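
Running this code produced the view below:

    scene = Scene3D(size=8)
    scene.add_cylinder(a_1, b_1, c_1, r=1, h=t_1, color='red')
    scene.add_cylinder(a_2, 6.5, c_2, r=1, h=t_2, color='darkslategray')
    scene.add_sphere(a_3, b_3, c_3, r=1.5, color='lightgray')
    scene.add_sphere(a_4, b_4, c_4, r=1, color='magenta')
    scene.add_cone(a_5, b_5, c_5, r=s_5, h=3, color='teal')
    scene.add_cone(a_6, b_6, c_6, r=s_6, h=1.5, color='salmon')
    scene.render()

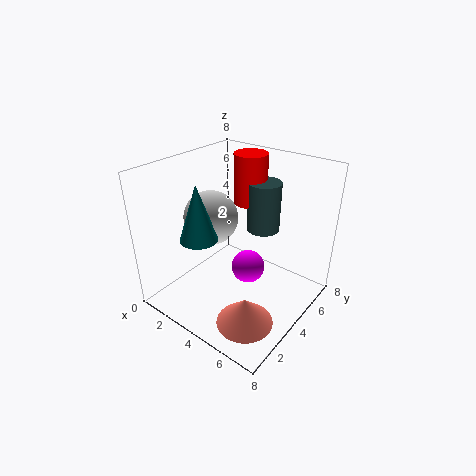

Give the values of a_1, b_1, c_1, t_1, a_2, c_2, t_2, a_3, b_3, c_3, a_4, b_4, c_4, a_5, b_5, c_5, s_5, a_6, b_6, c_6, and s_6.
a_1 = 3
b_1 = 6.5
c_1 = 5
t_1 = 3
a_2 = 4
c_2 = 3.5
t_2 = 3
a_3 = 2.5
b_3 = 3.5
c_3 = 5
a_4 = 4
b_4 = 5
c_4 = 1.5
a_5 = 3
b_5 = 2
c_5 = 4.5
s_5 = 1
a_6 = 6
b_6 = 2
c_6 = 0.5
s_6 = 1.5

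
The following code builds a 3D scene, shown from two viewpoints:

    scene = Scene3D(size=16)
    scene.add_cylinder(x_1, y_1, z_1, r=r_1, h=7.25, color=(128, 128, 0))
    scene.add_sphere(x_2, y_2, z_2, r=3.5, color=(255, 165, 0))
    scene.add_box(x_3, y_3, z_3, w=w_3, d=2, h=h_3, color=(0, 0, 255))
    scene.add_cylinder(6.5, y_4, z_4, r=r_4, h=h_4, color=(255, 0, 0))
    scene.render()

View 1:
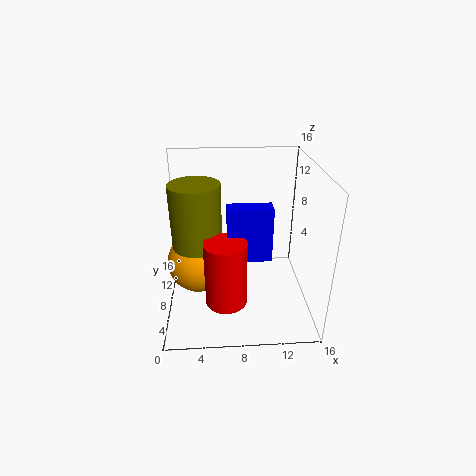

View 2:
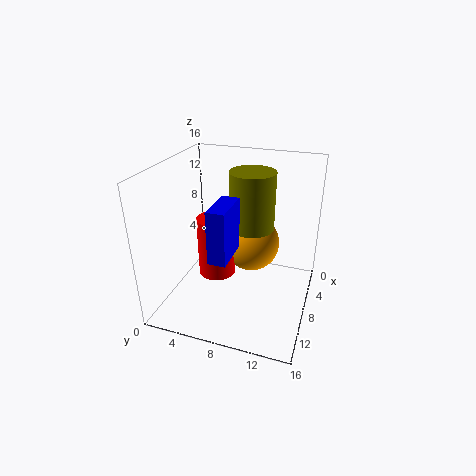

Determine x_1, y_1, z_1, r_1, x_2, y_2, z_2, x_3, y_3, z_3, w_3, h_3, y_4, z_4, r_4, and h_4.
x_1 = 3.5, y_1 = 8.25, z_1 = 7, r_1 = 2.75, x_2 = 3.5, y_2 = 8.25, z_2 = 5, x_3 = 6.75, y_3 = 5.75, z_3 = 6.25, w_3 = 4.75, h_3 = 6, y_4 = 4.75, z_4 = 2, r_4 = 2.25, h_4 = 7.25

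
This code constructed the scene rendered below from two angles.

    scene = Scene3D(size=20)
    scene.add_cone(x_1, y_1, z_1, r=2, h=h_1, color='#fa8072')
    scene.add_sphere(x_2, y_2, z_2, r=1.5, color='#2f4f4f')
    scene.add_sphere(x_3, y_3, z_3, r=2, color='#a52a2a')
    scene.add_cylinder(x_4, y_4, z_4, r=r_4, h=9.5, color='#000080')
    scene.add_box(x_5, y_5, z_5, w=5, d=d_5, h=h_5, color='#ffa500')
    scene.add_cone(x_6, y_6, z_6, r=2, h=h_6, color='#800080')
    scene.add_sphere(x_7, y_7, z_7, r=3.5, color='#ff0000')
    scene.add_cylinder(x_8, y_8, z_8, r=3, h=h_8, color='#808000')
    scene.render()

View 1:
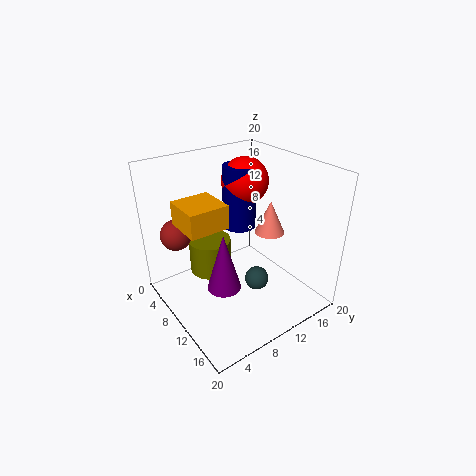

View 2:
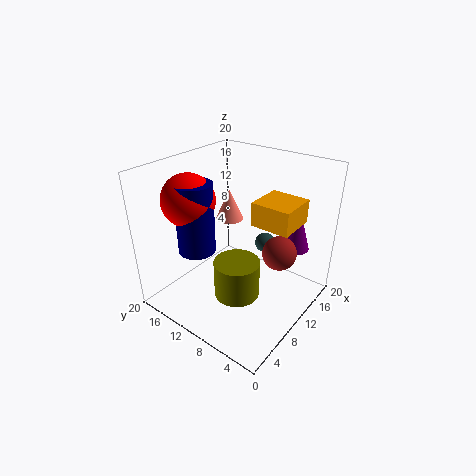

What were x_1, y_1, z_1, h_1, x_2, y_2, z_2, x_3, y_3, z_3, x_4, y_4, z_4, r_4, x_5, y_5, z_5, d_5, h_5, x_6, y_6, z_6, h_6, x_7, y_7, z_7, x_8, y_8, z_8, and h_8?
x_1 = 12.5
y_1 = 13.5
z_1 = 11
h_1 = 4.5
x_2 = 15.5
y_2 = 9
z_2 = 7
x_3 = 7.5
y_3 = 2
z_3 = 12
x_4 = 5.5
y_4 = 13.5
z_4 = 9
r_4 = 2.5
x_5 = 8
y_5 = 1.5
z_5 = 14
d_5 = 5
h_5 = 3
x_6 = 15.5
y_6 = 4
z_6 = 8
h_6 = 7
x_7 = 5.5
y_7 = 14.5
z_7 = 16
x_8 = 6.5
y_8 = 7.5
z_8 = 4
h_8 = 5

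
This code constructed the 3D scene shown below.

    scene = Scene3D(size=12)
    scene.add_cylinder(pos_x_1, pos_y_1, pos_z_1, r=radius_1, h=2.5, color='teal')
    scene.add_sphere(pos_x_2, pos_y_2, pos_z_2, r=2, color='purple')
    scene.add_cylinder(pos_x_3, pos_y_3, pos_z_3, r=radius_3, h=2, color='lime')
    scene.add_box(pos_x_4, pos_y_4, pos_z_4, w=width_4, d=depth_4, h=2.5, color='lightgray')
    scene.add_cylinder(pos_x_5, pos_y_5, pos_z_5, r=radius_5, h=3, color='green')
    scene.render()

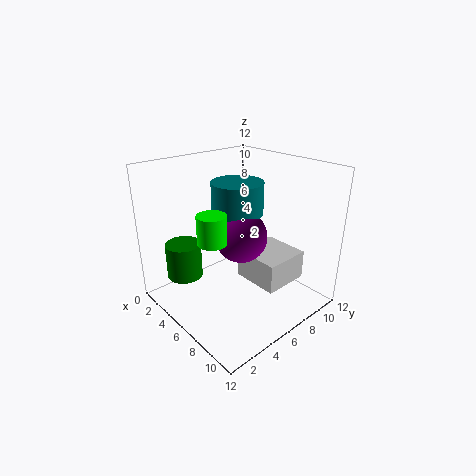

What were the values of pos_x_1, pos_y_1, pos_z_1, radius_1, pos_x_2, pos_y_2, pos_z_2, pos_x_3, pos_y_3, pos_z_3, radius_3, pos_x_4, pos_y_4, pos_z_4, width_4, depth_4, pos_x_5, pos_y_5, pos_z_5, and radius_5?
pos_x_1 = 6.5, pos_y_1 = 5.5, pos_z_1 = 8.5, radius_1 = 2, pos_x_2 = 7.5, pos_y_2 = 5, pos_z_2 = 7, pos_x_3 = 8.5, pos_y_3 = 1.5, pos_z_3 = 8, radius_3 = 1, pos_x_4 = 5.5, pos_y_4 = 6.5, pos_z_4 = 2, width_4 = 4, depth_4 = 4, pos_x_5 = 3, pos_y_5 = 2.5, pos_z_5 = 2.5, radius_5 = 1.5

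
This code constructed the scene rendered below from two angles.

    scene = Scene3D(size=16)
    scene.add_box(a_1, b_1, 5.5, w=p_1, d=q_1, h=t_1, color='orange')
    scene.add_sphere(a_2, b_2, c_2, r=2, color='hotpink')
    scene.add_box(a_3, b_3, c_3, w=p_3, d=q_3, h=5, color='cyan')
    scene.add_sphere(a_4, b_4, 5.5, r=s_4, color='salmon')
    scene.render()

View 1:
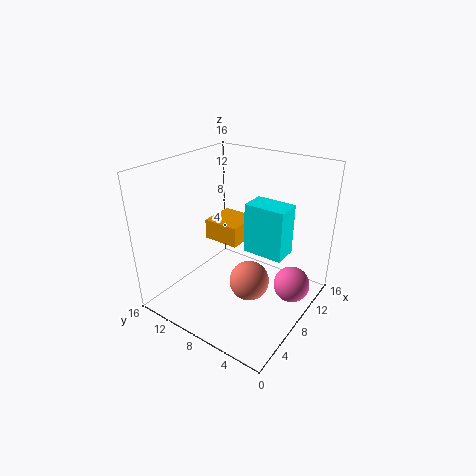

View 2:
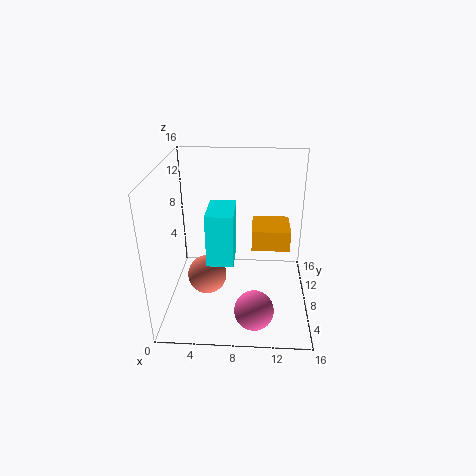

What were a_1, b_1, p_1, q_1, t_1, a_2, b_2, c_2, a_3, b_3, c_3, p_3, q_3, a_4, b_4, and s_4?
a_1 = 9.5, b_1 = 9.5, p_1 = 4.5, q_1 = 4.5, t_1 = 2.5, a_2 = 10, b_2 = 2, c_2 = 3, a_3 = 5.5, b_3 = 1.5, c_3 = 8.5, p_3 = 2.5, q_3 = 4, a_4 = 5, b_4 = 4.5, s_4 = 2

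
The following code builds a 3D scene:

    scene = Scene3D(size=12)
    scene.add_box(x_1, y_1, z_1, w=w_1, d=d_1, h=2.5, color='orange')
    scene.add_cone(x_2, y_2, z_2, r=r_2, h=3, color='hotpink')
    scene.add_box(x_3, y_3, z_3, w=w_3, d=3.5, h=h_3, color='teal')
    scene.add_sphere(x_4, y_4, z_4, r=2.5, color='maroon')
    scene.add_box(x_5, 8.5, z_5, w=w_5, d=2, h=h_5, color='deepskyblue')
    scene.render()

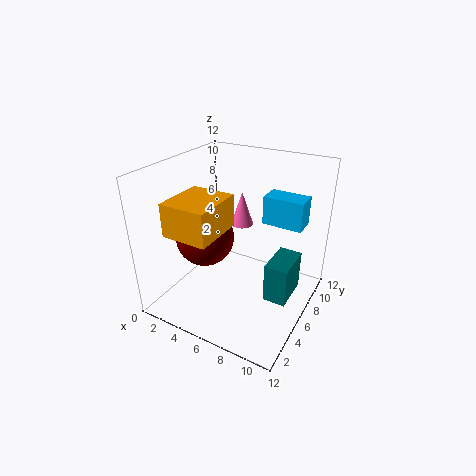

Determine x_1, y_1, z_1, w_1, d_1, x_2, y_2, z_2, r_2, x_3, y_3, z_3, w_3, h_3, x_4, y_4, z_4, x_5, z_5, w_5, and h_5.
x_1 = 3; y_1 = 0.5; z_1 = 8; w_1 = 3.5; d_1 = 4; x_2 = 5; y_2 = 8.5; z_2 = 6; r_2 = 1; x_3 = 8.5; y_3 = 6; z_3 = 0.5; w_3 = 2; h_3 = 3.5; x_4 = 3; y_4 = 5.5; z_4 = 5.5; x_5 = 7; z_5 = 6.5; w_5 = 3.5; h_5 = 2.5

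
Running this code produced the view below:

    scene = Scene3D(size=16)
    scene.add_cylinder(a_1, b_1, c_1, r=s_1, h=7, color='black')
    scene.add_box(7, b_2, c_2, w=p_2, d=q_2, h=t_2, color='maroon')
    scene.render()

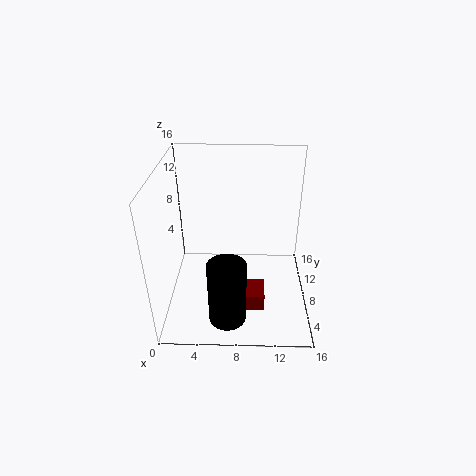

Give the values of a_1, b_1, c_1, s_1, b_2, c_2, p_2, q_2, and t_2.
a_1 = 7, b_1 = 3, c_1 = 1, s_1 = 2, b_2 = 4, c_2 = 1, p_2 = 4, q_2 = 3, t_2 = 2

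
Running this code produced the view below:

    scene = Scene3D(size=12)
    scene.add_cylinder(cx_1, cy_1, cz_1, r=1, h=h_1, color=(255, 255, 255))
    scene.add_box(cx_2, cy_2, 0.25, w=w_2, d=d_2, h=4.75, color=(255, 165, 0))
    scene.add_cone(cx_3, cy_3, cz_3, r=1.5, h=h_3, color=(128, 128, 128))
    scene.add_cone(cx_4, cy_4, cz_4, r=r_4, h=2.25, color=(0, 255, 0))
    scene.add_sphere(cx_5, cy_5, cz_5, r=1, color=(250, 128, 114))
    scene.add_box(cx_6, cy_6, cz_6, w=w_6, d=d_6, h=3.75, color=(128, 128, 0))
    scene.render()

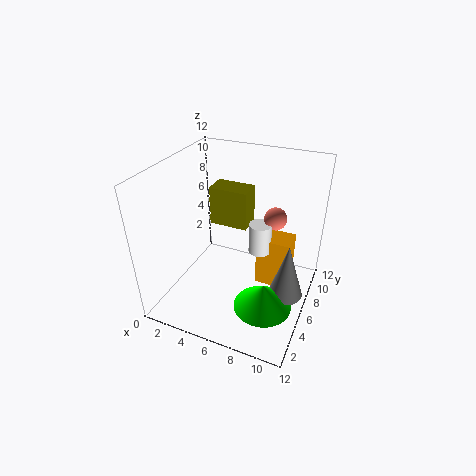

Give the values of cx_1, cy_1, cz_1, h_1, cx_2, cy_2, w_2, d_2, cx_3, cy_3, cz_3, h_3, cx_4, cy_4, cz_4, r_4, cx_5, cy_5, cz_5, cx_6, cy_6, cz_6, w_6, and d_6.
cx_1 = 7.25; cy_1 = 8; cz_1 = 3.75; h_1 = 2.75; cx_2 = 7; cy_2 = 7.75; w_2 = 3; d_2 = 2.25; cx_3 = 10.25; cy_3 = 6.75; cz_3 = 0.75; h_3 = 5; cx_4 = 8.75; cy_4 = 5; cz_4 = 0.25; r_4 = 2.5; cx_5 = 8.25; cy_5 = 9; cz_5 = 6.75; cx_6 = 1.5; cy_6 = 9.5; cz_6 = 4.5; w_6 = 3.75; d_6 = 2.25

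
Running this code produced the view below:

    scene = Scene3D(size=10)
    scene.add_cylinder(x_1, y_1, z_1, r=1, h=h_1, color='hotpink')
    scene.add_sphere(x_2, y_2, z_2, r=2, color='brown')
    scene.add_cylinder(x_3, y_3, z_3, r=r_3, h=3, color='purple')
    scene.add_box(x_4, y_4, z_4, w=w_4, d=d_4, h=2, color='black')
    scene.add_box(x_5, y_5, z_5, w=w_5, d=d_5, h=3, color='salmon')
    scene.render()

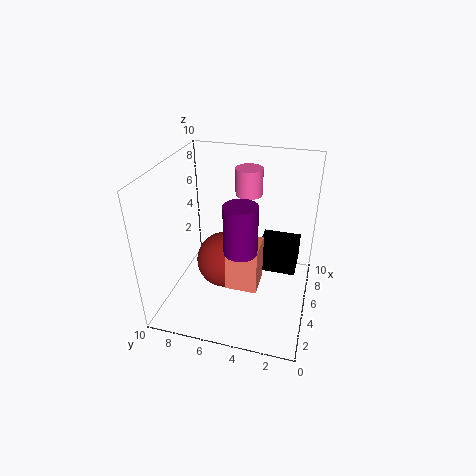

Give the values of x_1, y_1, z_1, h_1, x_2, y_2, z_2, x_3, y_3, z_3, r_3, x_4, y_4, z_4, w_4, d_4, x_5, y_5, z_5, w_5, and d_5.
x_1 = 8
y_1 = 5
z_1 = 7
h_1 = 2
x_2 = 5
y_2 = 6
z_2 = 3
x_3 = 2
y_3 = 4
z_3 = 6
r_3 = 1
x_4 = 7
y_4 = 1
z_4 = 1
w_4 = 3
d_4 = 3
x_5 = 2
y_5 = 3
z_5 = 3
w_5 = 2
d_5 = 2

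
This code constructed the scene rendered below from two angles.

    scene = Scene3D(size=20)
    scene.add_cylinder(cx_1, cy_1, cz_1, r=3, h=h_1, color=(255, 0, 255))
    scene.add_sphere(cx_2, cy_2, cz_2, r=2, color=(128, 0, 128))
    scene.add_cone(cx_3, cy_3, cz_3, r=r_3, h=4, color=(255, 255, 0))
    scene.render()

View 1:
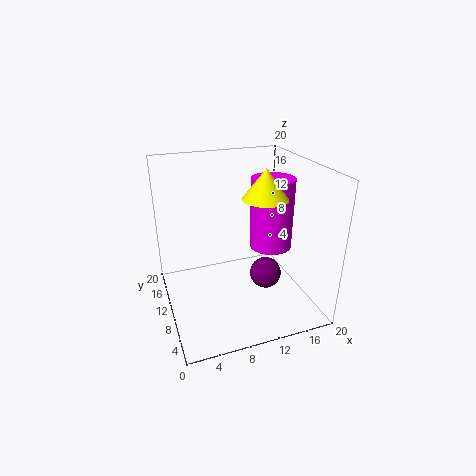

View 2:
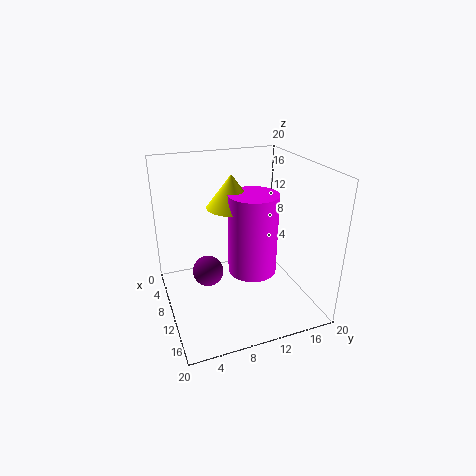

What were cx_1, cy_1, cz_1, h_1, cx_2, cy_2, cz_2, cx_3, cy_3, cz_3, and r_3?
cx_1 = 15, cy_1 = 10, cz_1 = 8, h_1 = 10, cx_2 = 12, cy_2 = 5, cz_2 = 7, cx_3 = 13, cy_3 = 8, cz_3 = 16, r_3 = 3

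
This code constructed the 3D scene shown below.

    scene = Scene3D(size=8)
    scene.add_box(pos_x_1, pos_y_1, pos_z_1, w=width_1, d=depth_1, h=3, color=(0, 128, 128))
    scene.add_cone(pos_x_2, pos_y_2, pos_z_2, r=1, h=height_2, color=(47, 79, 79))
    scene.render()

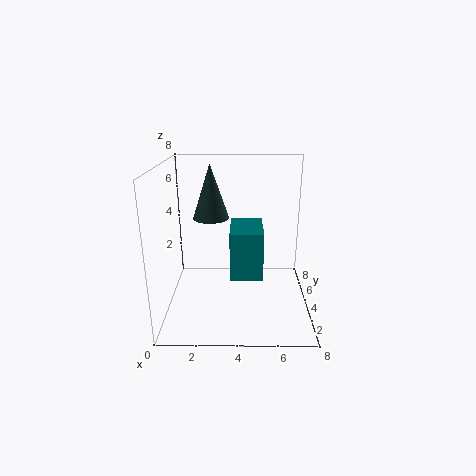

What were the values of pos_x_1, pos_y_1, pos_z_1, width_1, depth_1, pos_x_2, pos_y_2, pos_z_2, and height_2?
pos_x_1 = 3.5, pos_y_1 = 4.5, pos_z_1 = 1, width_1 = 2, depth_1 = 3, pos_x_2 = 2.5, pos_y_2 = 4.5, pos_z_2 = 5, height_2 = 3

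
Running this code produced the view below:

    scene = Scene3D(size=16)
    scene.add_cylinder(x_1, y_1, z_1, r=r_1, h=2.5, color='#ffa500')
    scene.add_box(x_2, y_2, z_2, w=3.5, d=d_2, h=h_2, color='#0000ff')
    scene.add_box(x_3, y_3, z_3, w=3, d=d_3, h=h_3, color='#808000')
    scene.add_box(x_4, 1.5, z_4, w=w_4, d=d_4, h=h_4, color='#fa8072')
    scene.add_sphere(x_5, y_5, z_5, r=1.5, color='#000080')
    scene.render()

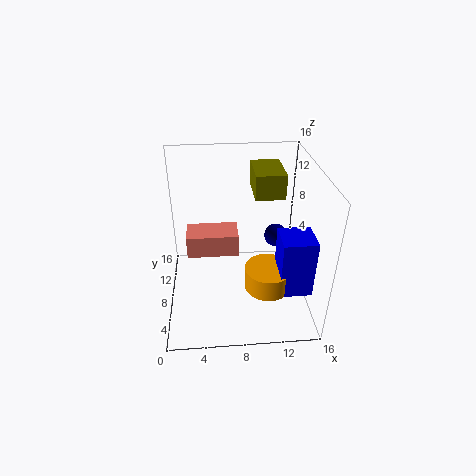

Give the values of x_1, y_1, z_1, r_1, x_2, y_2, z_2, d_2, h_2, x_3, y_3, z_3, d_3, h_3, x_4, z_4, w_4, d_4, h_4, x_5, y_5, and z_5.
x_1 = 11, y_1 = 5, z_1 = 3.5, r_1 = 2.5, x_2 = 12, y_2 = 3, z_2 = 3.5, d_2 = 3.5, h_2 = 6.5, x_3 = 9.5, y_3 = 6, z_3 = 13.5, d_3 = 4.5, h_3 = 2.5, x_4 = 3, z_4 = 10.5, w_4 = 4.5, d_4 = 2.5, h_4 = 2, x_5 = 13.5, y_5 = 13.5, z_5 = 4.5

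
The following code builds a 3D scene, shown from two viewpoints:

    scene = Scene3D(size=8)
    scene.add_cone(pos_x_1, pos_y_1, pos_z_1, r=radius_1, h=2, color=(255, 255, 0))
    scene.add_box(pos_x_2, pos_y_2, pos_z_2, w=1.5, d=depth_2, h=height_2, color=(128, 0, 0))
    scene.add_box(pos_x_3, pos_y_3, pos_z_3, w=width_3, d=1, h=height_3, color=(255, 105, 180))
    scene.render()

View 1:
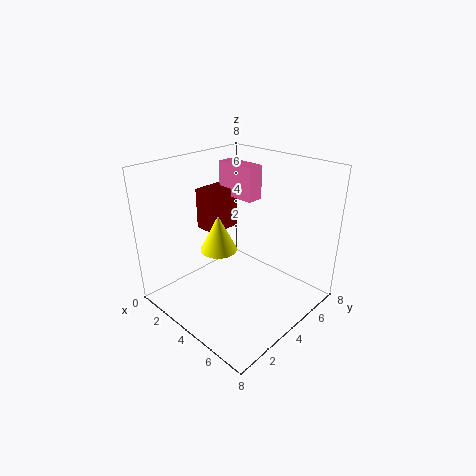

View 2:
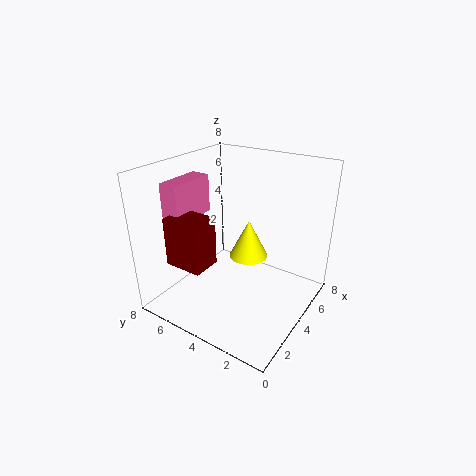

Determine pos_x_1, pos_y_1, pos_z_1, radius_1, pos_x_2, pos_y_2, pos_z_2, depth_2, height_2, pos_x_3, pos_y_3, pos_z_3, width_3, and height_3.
pos_x_1 = 3.5, pos_y_1 = 3, pos_z_1 = 3.5, radius_1 = 1, pos_x_2 = 0.5, pos_y_2 = 4, pos_z_2 = 3.5, depth_2 = 2, height_2 = 2.5, pos_x_3 = 1, pos_y_3 = 5.5, pos_z_3 = 5.5, width_3 = 2.5, height_3 = 2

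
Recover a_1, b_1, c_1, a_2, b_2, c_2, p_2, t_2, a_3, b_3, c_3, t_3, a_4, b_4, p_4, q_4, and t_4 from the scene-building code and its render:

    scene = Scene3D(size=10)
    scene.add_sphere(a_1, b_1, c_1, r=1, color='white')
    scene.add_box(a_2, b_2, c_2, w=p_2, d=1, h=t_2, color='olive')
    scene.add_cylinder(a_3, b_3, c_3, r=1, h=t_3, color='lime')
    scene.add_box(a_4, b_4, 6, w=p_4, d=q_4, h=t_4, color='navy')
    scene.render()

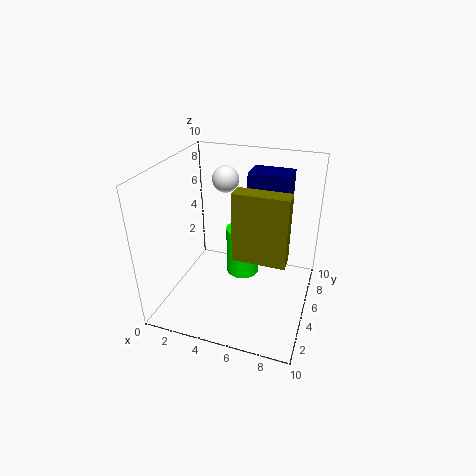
a_1 = 3, b_1 = 8, c_1 = 8, a_2 = 6, b_2 = 1, c_2 = 6, p_2 = 3, t_2 = 4, a_3 = 6, b_3 = 3, c_3 = 4, t_3 = 3, a_4 = 5, b_4 = 7, p_4 = 3, q_4 = 2, t_4 = 3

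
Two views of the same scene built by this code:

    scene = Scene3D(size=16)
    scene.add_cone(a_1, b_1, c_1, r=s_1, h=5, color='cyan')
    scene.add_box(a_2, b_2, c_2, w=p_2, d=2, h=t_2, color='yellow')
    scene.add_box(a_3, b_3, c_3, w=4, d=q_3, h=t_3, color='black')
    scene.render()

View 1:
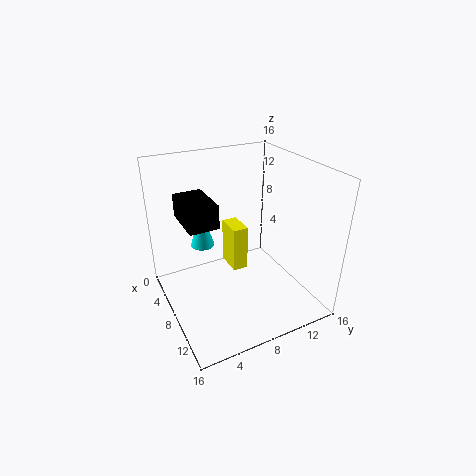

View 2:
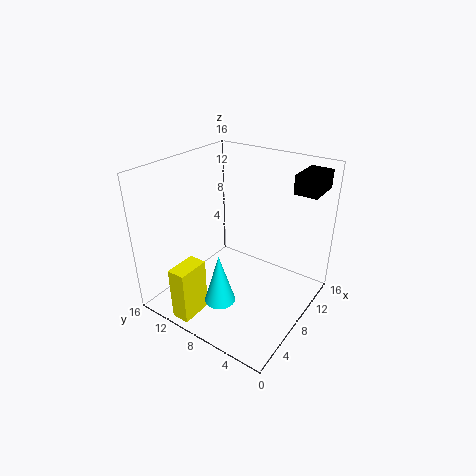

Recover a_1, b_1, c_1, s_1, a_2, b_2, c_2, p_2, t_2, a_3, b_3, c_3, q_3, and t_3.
a_1 = 2
b_1 = 6
c_1 = 4.5
s_1 = 1.5
a_2 = 0.5
b_2 = 9.5
c_2 = 0.5
p_2 = 3.5
t_2 = 6
a_3 = 10.5
b_3 = 0.5
c_3 = 13.5
q_3 = 2.5
t_3 = 2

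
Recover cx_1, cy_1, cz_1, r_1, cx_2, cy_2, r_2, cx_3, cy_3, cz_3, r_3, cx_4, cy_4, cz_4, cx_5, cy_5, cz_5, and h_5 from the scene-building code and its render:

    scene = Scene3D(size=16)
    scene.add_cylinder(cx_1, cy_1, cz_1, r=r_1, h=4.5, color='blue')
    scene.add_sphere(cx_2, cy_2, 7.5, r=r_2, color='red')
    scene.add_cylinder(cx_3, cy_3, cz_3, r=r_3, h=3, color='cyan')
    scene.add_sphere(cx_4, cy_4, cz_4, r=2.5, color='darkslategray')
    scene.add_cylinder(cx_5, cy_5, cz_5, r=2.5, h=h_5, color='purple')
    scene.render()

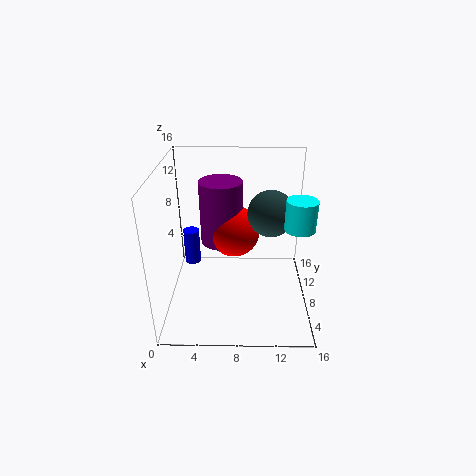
cx_1 = 2; cy_1 = 12.5; cz_1 = 2; r_1 = 1; cx_2 = 7.5; cy_2 = 10.5; r_2 = 3; cx_3 = 14; cy_3 = 4.5; cz_3 = 11; r_3 = 1.5; cx_4 = 11.5; cy_4 = 8; cz_4 = 11; cx_5 = 6; cy_5 = 11; cz_5 = 6; h_5 = 7.5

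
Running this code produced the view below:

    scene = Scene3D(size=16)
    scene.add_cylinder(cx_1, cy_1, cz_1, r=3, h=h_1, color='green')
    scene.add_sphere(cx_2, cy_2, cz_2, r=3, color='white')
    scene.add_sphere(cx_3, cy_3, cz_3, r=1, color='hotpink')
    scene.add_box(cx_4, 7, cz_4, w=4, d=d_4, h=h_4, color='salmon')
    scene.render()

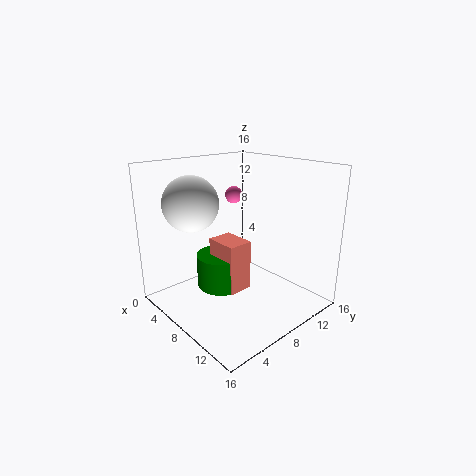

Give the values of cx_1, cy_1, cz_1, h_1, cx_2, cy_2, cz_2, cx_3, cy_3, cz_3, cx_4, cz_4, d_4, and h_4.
cx_1 = 5, cy_1 = 8, cz_1 = 1, h_1 = 4, cx_2 = 5, cy_2 = 4, cz_2 = 12, cx_3 = 5, cy_3 = 10, cz_3 = 12, cx_4 = 4, cz_4 = 1, d_4 = 3, h_4 = 6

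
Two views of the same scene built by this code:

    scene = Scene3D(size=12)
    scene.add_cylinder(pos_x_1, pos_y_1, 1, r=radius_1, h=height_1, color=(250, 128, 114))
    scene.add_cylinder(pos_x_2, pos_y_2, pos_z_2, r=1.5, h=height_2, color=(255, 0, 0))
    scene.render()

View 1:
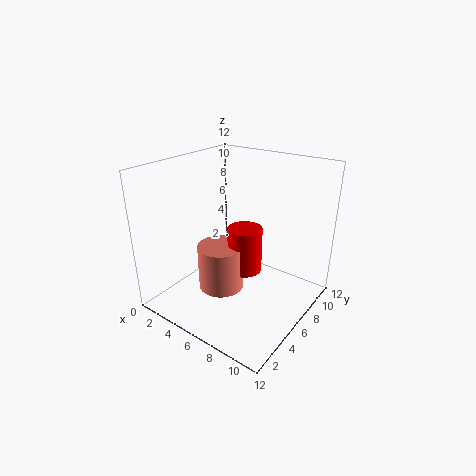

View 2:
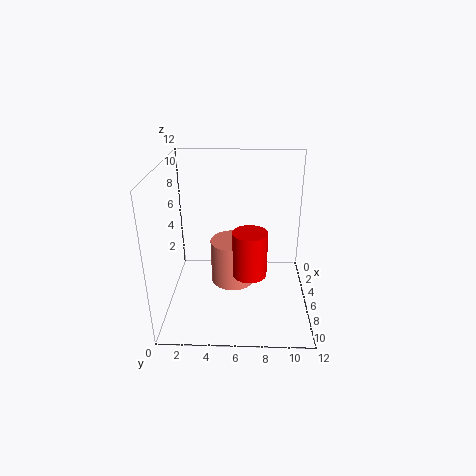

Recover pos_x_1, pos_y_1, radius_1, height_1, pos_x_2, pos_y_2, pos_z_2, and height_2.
pos_x_1 = 4.5, pos_y_1 = 5.5, radius_1 = 2, height_1 = 4, pos_x_2 = 6, pos_y_2 = 7, pos_z_2 = 2.5, height_2 = 4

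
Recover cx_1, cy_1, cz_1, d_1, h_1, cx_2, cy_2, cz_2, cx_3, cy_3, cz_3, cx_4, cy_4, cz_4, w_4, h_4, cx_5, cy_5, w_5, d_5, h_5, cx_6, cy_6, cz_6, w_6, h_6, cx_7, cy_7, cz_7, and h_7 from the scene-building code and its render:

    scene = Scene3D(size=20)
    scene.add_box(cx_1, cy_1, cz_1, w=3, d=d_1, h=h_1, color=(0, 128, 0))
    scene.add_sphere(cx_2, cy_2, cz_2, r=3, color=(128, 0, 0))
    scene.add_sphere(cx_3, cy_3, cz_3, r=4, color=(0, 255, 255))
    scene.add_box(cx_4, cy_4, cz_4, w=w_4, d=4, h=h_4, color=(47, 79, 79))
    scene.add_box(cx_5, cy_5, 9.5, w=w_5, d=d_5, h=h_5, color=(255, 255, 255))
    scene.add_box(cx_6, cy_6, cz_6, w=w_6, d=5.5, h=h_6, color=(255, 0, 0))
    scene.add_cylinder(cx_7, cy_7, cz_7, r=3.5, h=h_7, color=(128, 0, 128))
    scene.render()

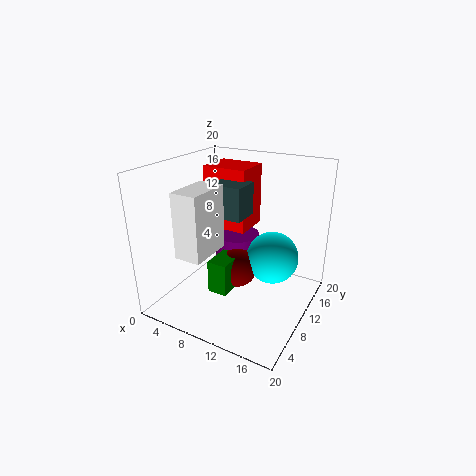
cx_1 = 6, cy_1 = 8, cz_1 = 1, d_1 = 6.5, h_1 = 5, cx_2 = 8.5, cy_2 = 12.5, cz_2 = 3.5, cx_3 = 13, cy_3 = 15.5, cz_3 = 5, cx_4 = 6.5, cy_4 = 8.5, cz_4 = 13, w_4 = 4.5, h_4 = 4.5, cx_5 = 5.5, cy_5 = 2, w_5 = 3.5, d_5 = 6, h_5 = 8.5, cx_6 = 3.5, cy_6 = 11.5, cz_6 = 10, w_6 = 6.5, h_6 = 9, cx_7 = 6.5, cy_7 = 16, cz_7 = 3.5, h_7 = 4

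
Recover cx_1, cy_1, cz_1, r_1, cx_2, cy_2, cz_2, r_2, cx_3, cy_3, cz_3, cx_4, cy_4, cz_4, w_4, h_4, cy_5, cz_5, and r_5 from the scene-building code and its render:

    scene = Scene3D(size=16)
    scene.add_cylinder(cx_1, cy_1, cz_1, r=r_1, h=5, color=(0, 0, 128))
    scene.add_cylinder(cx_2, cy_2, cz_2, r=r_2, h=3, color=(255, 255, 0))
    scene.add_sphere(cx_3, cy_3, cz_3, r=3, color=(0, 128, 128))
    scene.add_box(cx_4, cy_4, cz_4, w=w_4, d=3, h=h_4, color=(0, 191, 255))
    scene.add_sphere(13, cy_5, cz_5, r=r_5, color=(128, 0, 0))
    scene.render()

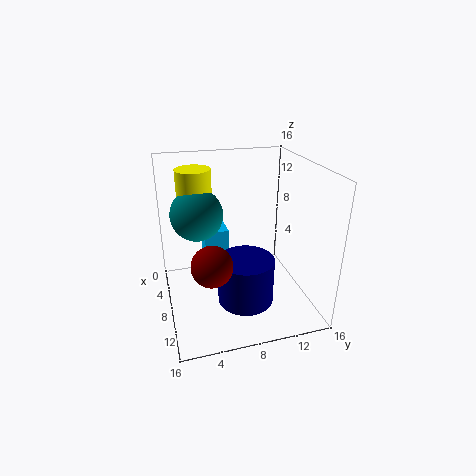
cx_1 = 11, cy_1 = 8, cz_1 = 2, r_1 = 3, cx_2 = 4, cy_2 = 4, cz_2 = 12, r_2 = 2, cx_3 = 5, cy_3 = 4, cz_3 = 10, cx_4 = 1, cy_4 = 5, cz_4 = 3, w_4 = 3, h_4 = 4, cy_5 = 4, cz_5 = 8, r_5 = 2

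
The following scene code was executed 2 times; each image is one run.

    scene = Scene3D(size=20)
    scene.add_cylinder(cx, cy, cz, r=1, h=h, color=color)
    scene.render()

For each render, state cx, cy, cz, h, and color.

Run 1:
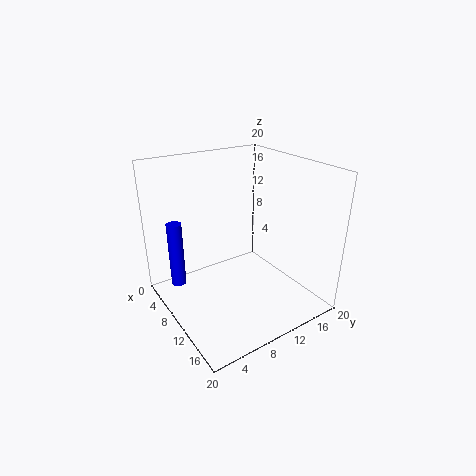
cx = 7, cy = 2, cz = 4, h = 9, color = 'blue'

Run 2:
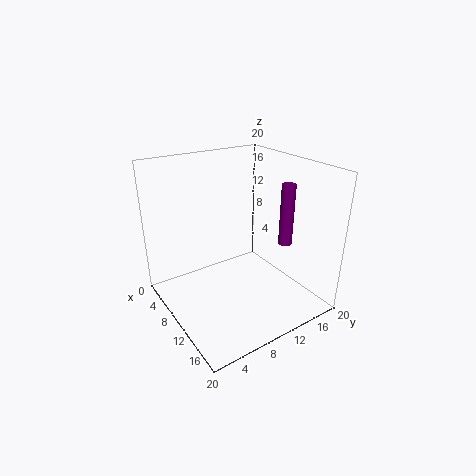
cx = 12, cy = 17, cz = 8, h = 9, color = 'purple'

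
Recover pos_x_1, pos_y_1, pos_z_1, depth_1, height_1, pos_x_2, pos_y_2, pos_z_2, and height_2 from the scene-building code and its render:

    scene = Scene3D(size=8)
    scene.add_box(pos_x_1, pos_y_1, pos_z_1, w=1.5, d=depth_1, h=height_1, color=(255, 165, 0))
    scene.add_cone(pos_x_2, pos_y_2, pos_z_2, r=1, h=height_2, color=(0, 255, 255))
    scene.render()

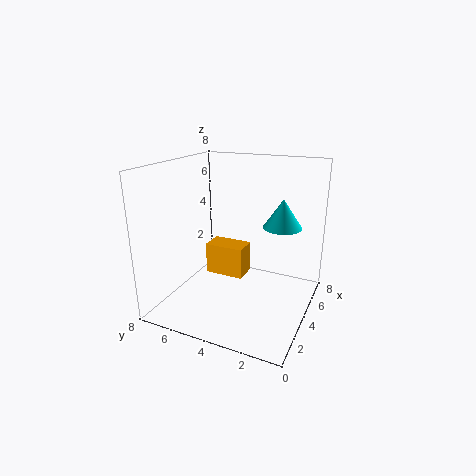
pos_x_1 = 5.5, pos_y_1 = 4.5, pos_z_1 = 0.5, depth_1 = 2.5, height_1 = 2, pos_x_2 = 4, pos_y_2 = 1.5, pos_z_2 = 5, height_2 = 1.5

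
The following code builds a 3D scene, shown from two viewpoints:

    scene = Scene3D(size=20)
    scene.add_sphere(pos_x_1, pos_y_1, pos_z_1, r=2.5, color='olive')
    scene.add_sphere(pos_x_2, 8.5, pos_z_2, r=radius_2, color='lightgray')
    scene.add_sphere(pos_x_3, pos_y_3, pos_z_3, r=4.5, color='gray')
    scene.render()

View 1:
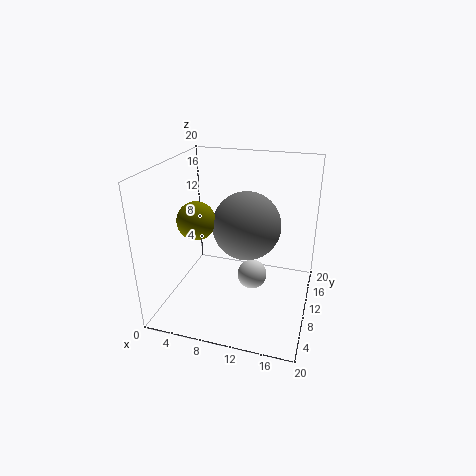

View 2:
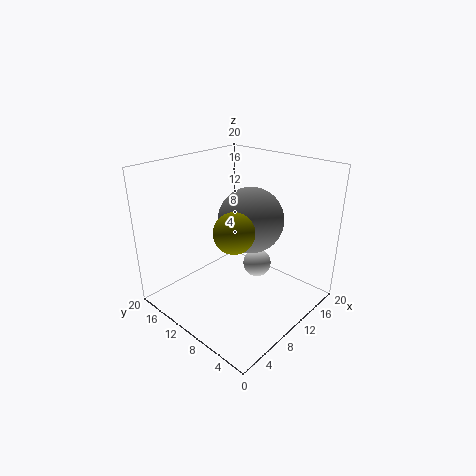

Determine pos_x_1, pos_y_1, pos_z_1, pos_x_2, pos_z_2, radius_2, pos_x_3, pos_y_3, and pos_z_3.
pos_x_1 = 5.5
pos_y_1 = 6.5
pos_z_1 = 13.5
pos_x_2 = 12.5
pos_z_2 = 5.5
radius_2 = 2
pos_x_3 = 11.5
pos_y_3 = 9
pos_z_3 = 12.5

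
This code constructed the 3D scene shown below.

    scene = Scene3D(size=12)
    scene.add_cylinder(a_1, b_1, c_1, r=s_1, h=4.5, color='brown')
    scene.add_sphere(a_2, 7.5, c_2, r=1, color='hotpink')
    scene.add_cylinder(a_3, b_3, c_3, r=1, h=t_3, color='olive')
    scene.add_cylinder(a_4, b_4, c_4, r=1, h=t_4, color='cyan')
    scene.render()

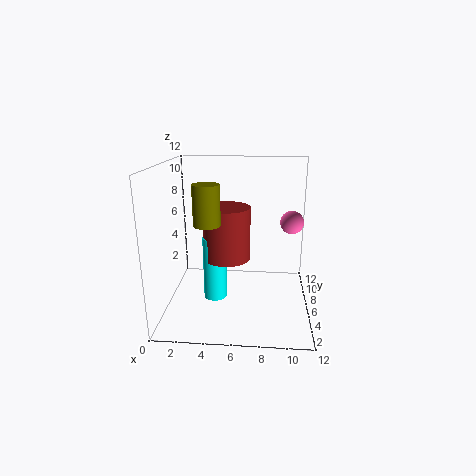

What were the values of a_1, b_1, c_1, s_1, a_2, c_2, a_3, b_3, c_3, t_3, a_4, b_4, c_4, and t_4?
a_1 = 5; b_1 = 6.5; c_1 = 4; s_1 = 2; a_2 = 10.5; c_2 = 7; a_3 = 4; b_3 = 3; c_3 = 8; t_3 = 3; a_4 = 4; b_4 = 6; c_4 = 0.5; t_4 = 5.5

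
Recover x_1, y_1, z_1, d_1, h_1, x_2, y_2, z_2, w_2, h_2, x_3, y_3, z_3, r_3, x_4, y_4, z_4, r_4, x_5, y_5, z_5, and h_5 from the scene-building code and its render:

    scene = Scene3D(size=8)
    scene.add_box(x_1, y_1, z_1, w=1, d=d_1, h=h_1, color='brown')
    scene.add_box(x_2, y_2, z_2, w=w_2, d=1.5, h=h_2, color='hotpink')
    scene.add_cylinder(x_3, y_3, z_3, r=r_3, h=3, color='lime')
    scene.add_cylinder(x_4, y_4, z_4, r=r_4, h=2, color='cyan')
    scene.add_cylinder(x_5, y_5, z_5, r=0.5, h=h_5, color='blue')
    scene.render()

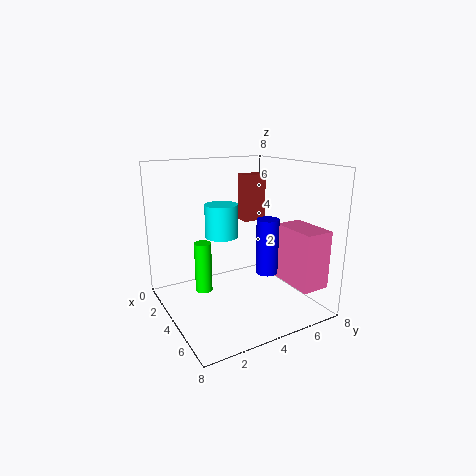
x_1 = 0.5, y_1 = 6, z_1 = 4, d_1 = 1.5, h_1 = 3, x_2 = 5.5, y_2 = 5.5, z_2 = 2, w_2 = 2.5, h_2 = 3, x_3 = 2.5, y_3 = 2.5, z_3 = 0.5, r_3 = 0.5, x_4 = 2, y_4 = 4, z_4 = 3.5, r_4 = 1, x_5 = 7.5, y_5 = 3.5, z_5 = 3.5, h_5 = 2.5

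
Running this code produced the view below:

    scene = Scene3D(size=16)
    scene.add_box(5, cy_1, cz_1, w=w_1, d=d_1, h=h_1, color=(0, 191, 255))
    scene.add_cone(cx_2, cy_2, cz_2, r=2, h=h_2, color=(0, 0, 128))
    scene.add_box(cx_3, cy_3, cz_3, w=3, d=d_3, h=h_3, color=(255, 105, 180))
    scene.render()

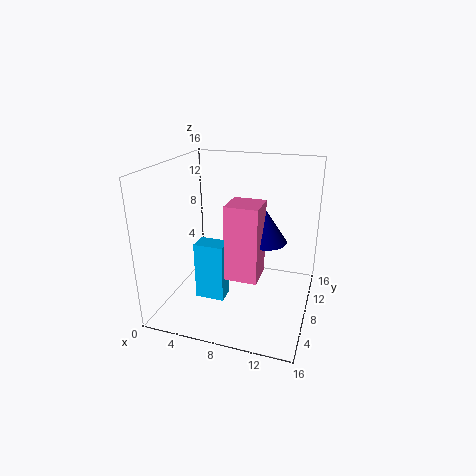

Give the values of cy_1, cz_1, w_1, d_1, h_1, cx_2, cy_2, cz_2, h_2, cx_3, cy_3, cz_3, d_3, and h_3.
cy_1 = 3
cz_1 = 3
w_1 = 3
d_1 = 2
h_1 = 6
cx_2 = 12
cy_2 = 4
cz_2 = 10
h_2 = 3
cx_3 = 9
cy_3 = 1
cz_3 = 7
d_3 = 3
h_3 = 7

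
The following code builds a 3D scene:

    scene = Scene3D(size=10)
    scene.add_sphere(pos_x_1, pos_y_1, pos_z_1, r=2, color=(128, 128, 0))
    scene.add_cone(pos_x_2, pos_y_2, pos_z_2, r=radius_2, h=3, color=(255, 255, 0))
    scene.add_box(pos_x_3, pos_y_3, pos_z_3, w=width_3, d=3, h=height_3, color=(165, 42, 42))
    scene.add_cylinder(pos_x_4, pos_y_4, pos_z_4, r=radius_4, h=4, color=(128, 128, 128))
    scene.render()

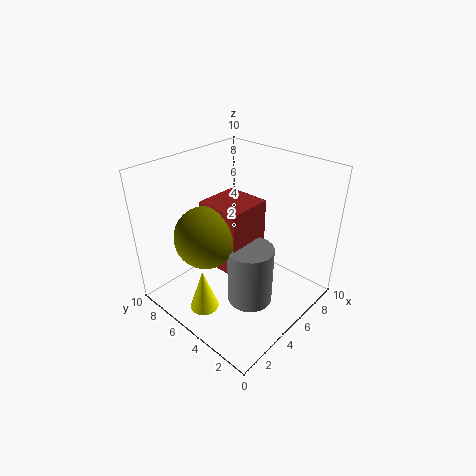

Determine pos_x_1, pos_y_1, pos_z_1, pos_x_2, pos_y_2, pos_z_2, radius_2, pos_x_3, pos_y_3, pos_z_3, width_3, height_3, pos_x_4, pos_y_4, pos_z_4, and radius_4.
pos_x_1 = 2.5; pos_y_1 = 5.5; pos_z_1 = 6; pos_x_2 = 2; pos_y_2 = 5.5; pos_z_2 = 0.5; radius_2 = 1; pos_x_3 = 3; pos_y_3 = 3.5; pos_z_3 = 3.5; width_3 = 3; height_3 = 4.5; pos_x_4 = 4; pos_y_4 = 3; pos_z_4 = 1.5; radius_4 = 1.5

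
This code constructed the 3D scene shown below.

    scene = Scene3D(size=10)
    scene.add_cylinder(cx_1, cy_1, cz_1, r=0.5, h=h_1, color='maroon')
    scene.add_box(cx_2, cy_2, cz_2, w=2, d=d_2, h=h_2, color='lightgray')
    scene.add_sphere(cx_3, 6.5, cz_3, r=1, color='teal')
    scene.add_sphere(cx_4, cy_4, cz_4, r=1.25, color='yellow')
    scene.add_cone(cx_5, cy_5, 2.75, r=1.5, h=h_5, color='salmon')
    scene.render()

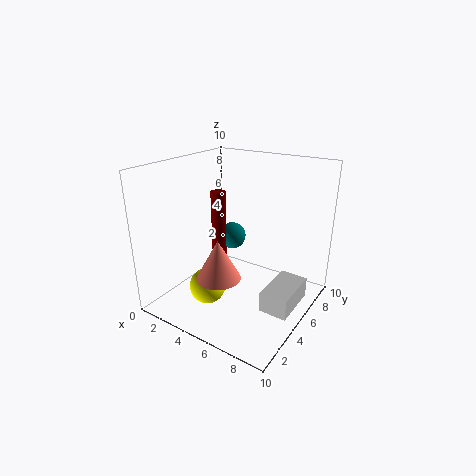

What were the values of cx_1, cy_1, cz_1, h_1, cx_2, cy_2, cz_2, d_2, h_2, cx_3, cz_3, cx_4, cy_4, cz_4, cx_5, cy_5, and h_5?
cx_1 = 3.75; cy_1 = 4.5; cz_1 = 3.5; h_1 = 4.75; cx_2 = 7.25; cy_2 = 4.25; cz_2 = 0.25; d_2 = 3.5; h_2 = 1.5; cx_3 = 3.5; cz_3 = 4.25; cx_4 = 3.75; cy_4 = 3; cz_4 = 1.75; cx_5 = 4.75; cy_5 = 3; h_5 = 2.75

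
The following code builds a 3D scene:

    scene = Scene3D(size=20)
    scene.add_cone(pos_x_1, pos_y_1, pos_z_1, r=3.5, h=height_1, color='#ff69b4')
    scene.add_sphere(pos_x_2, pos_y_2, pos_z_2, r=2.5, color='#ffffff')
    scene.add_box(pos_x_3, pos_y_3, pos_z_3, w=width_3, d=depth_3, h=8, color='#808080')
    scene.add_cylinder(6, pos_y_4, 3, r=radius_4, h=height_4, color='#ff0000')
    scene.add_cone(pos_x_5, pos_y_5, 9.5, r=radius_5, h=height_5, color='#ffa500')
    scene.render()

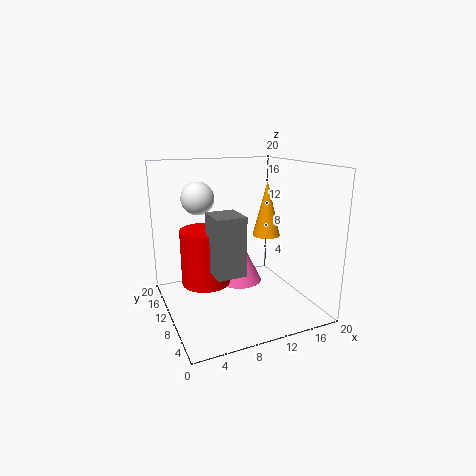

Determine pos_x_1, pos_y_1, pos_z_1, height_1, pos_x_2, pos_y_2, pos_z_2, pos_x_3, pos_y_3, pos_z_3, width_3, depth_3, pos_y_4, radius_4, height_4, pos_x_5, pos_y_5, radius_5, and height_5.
pos_x_1 = 12.5, pos_y_1 = 15, pos_z_1 = 1, height_1 = 7, pos_x_2 = 6.5, pos_y_2 = 17, pos_z_2 = 14.5, pos_x_3 = 5.5, pos_y_3 = 6, pos_z_3 = 6, width_3 = 4, depth_3 = 4.5, pos_y_4 = 12.5, radius_4 = 3.5, height_4 = 8, pos_x_5 = 15, pos_y_5 = 11, radius_5 = 2, height_5 = 8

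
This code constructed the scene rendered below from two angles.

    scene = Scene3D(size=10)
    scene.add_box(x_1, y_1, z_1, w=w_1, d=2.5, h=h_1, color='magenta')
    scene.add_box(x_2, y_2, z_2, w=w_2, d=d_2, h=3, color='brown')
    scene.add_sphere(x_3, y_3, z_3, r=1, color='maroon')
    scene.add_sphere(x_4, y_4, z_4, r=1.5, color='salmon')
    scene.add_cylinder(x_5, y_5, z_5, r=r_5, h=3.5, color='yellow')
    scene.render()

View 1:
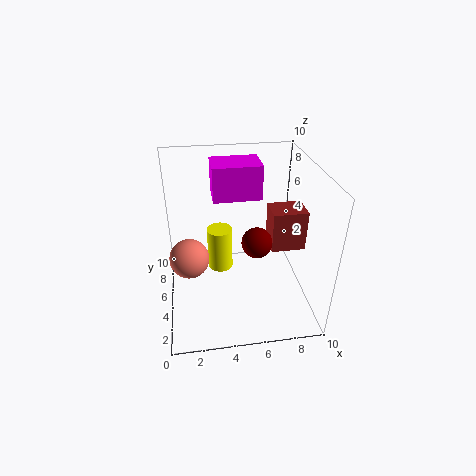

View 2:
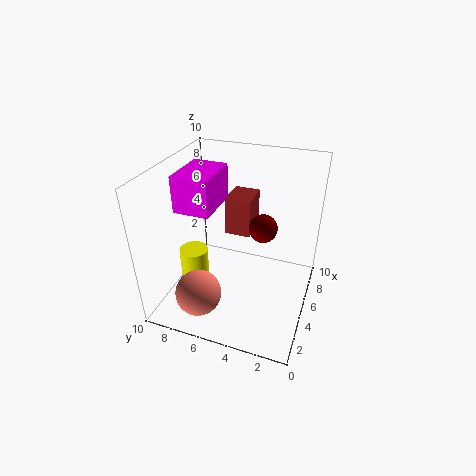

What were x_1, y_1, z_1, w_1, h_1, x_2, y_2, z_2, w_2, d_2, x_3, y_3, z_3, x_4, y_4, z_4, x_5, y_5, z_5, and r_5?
x_1 = 3.5, y_1 = 6.5, z_1 = 7, w_1 = 3.5, h_1 = 2.5, x_2 = 7.5, y_2 = 5, z_2 = 3.5, w_2 = 2.5, d_2 = 2, x_3 = 6, y_3 = 3.5, z_3 = 5.5, x_4 = 1.5, y_4 = 6.5, z_4 = 2.5, x_5 = 4, y_5 = 8, z_5 = 0.5, r_5 = 1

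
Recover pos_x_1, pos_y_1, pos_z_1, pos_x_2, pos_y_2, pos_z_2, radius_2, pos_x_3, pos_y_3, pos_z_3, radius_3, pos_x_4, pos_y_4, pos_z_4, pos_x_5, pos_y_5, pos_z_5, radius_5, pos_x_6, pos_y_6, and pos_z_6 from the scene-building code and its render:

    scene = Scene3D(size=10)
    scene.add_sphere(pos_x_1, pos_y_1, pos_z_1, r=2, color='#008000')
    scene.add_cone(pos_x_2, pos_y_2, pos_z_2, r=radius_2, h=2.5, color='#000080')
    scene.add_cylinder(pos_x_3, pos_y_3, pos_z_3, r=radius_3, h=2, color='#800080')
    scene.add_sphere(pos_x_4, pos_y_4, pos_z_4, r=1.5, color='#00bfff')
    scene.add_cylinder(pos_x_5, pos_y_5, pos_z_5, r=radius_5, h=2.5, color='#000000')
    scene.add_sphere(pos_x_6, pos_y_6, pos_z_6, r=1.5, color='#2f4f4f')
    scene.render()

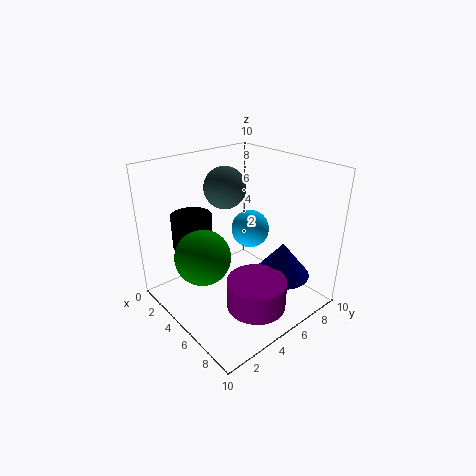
pos_x_1 = 3.5
pos_y_1 = 3
pos_z_1 = 3.5
pos_x_2 = 7
pos_y_2 = 7.5
pos_z_2 = 2
radius_2 = 2
pos_x_3 = 7.5
pos_y_3 = 4.5
pos_z_3 = 1
radius_3 = 2
pos_x_4 = 3
pos_y_4 = 8
pos_z_4 = 4
pos_x_5 = 1.5
pos_y_5 = 3.5
pos_z_5 = 3.5
radius_5 = 1.5
pos_x_6 = 3
pos_y_6 = 5.5
pos_z_6 = 8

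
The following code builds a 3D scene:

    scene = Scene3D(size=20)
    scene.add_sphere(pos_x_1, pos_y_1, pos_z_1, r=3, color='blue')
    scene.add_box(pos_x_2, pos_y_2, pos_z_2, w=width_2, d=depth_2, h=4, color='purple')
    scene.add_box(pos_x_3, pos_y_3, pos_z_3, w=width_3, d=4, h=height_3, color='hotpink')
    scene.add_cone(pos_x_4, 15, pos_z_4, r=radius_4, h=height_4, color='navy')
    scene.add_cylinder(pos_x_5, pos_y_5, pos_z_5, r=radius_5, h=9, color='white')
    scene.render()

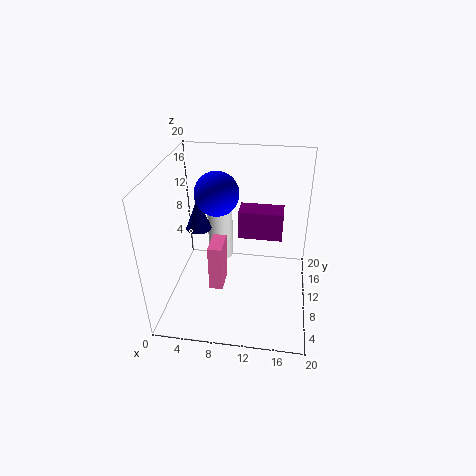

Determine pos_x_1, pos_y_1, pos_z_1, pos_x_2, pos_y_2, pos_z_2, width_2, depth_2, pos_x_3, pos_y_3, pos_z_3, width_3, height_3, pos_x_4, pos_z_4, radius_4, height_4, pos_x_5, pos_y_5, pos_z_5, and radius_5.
pos_x_1 = 7
pos_y_1 = 11
pos_z_1 = 16
pos_x_2 = 10
pos_y_2 = 10
pos_z_2 = 10
width_2 = 6
depth_2 = 3
pos_x_3 = 6
pos_y_3 = 8
pos_z_3 = 2
width_3 = 2
height_3 = 7
pos_x_4 = 3
pos_z_4 = 8
radius_4 = 2
height_4 = 5
pos_x_5 = 6
pos_y_5 = 17
pos_z_5 = 2
radius_5 = 2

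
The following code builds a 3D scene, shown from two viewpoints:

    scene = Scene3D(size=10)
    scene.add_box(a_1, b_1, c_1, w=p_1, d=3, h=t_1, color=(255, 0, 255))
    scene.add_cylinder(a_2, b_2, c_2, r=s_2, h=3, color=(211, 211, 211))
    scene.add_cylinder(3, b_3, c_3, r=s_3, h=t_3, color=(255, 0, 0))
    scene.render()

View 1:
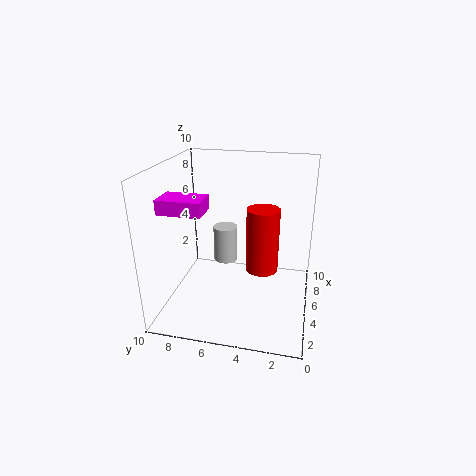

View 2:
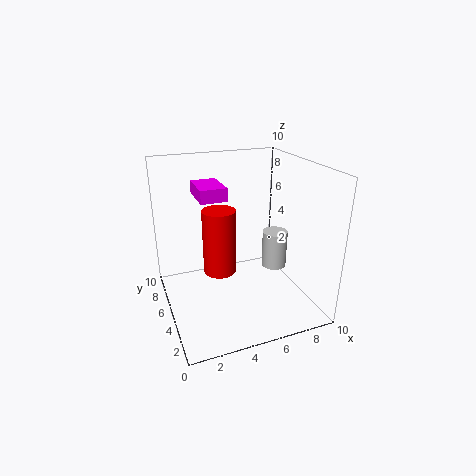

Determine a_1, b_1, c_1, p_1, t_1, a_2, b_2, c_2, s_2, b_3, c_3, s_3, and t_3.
a_1 = 3; b_1 = 7; c_1 = 7; p_1 = 2; t_1 = 1; a_2 = 9; b_2 = 7; c_2 = 1; s_2 = 1; b_3 = 3; c_3 = 4; s_3 = 1; t_3 = 4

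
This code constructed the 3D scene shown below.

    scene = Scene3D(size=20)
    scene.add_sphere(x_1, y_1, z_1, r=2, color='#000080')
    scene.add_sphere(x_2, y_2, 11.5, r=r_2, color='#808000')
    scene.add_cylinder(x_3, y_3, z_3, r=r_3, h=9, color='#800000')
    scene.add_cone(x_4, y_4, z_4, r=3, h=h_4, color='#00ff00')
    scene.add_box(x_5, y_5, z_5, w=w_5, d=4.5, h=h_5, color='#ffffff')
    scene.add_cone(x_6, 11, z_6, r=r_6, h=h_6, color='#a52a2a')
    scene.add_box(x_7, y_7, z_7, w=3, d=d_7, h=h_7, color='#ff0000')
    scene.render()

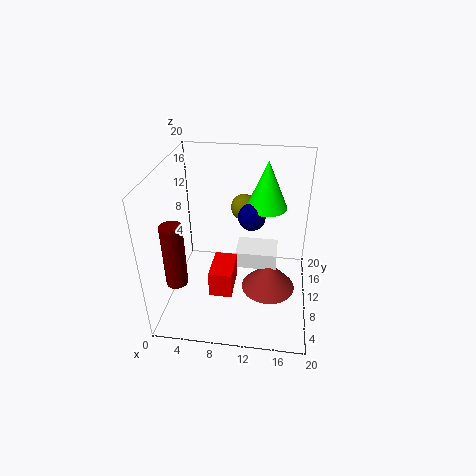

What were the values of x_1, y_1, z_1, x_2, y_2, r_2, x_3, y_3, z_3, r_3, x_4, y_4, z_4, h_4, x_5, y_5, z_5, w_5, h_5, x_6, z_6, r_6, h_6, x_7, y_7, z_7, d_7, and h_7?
x_1 = 11.5, y_1 = 13.5, z_1 = 11.5, x_2 = 10, y_2 = 16.5, r_2 = 2, x_3 = 2, y_3 = 6, z_3 = 4.5, r_3 = 1.5, x_4 = 13.5, y_4 = 15, z_4 = 12.5, h_4 = 7, x_5 = 9.5, y_5 = 10.5, z_5 = 4.5, w_5 = 6, h_5 = 2.5, x_6 = 14.5, z_6 = 1, r_6 = 4, h_6 = 4.5, x_7 = 7, y_7 = 4, z_7 = 4.5, d_7 = 5, h_7 = 3.5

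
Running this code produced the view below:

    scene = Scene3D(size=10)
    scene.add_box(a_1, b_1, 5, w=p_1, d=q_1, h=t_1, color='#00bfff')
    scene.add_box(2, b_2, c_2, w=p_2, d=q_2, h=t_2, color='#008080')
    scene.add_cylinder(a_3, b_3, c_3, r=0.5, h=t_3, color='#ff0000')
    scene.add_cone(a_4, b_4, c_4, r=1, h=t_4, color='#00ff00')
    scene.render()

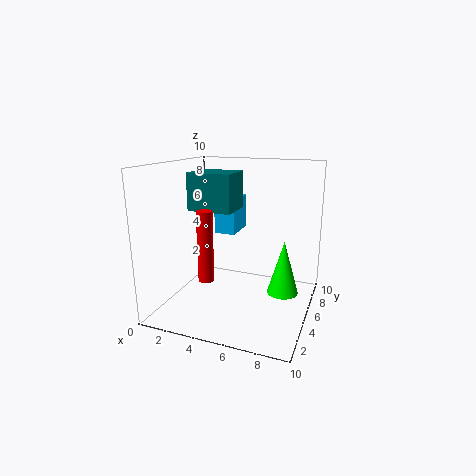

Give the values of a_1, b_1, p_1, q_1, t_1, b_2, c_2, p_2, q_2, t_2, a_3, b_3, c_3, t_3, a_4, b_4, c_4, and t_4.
a_1 = 3
b_1 = 5.5
p_1 = 1.5
q_1 = 2.5
t_1 = 2.5
b_2 = 3.5
c_2 = 7
p_2 = 3
q_2 = 2.5
t_2 = 2.5
a_3 = 4
b_3 = 2
c_3 = 3
t_3 = 4.5
a_4 = 8.5
b_4 = 4
c_4 = 2
t_4 = 3.5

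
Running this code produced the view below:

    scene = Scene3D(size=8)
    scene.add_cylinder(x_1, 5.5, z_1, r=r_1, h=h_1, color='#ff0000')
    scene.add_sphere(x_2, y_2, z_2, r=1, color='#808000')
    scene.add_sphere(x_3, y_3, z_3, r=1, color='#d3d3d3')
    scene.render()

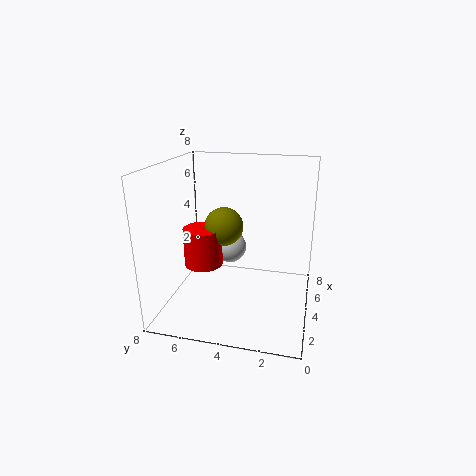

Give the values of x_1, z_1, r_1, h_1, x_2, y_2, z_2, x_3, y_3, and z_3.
x_1 = 2.5, z_1 = 3, r_1 = 1, h_1 = 2, x_2 = 3, y_2 = 4.5, z_2 = 5, x_3 = 6, y_3 = 5, z_3 = 2.5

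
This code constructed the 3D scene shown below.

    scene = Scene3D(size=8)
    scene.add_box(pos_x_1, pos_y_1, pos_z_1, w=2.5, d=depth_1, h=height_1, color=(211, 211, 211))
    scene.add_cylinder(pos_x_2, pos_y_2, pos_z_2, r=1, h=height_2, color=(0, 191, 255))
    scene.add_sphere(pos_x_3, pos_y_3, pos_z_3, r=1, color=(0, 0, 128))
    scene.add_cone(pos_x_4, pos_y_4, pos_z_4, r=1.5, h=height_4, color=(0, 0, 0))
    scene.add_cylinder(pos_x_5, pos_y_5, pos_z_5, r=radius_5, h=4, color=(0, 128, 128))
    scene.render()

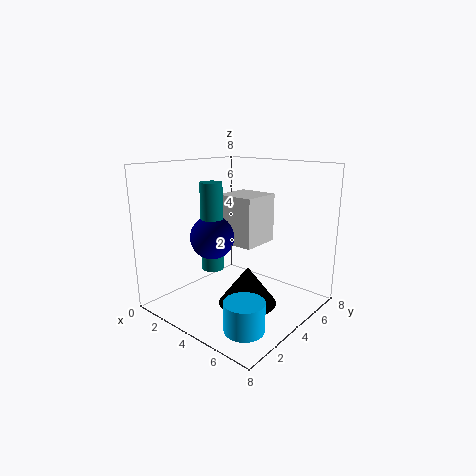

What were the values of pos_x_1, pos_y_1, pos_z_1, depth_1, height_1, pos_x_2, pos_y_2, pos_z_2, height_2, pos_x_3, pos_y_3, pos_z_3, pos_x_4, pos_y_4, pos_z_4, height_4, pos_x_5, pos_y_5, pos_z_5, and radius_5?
pos_x_1 = 1.5, pos_y_1 = 5, pos_z_1 = 3, depth_1 = 2.5, height_1 = 3, pos_x_2 = 6.5, pos_y_2 = 1.5, pos_z_2 = 0.5, height_2 = 1.5, pos_x_3 = 5, pos_y_3 = 1, pos_z_3 = 5, pos_x_4 = 5.5, pos_y_4 = 3, pos_z_4 = 1, height_4 = 2, pos_x_5 = 5, pos_y_5 = 1, pos_z_5 = 3.5, radius_5 = 0.5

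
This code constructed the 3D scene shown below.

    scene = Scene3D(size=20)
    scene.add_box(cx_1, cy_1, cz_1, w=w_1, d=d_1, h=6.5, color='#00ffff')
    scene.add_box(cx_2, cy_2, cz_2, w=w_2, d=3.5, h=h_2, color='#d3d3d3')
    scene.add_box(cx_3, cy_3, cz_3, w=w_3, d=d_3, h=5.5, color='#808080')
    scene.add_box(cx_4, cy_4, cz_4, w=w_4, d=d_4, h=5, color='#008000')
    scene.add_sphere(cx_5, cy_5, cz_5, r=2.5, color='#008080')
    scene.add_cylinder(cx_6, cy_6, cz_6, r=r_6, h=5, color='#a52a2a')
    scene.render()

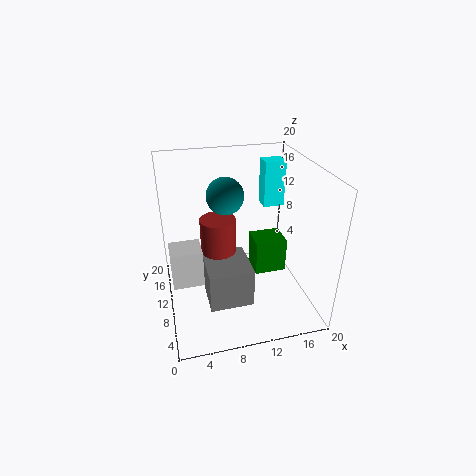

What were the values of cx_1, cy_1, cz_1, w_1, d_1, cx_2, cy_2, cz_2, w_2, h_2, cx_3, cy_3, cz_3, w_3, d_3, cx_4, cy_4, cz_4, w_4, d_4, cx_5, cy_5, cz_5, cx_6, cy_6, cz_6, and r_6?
cx_1 = 14.5, cy_1 = 12.5, cz_1 = 13, w_1 = 3, d_1 = 2.5, cx_2 = 0.5, cy_2 = 6, cz_2 = 6, w_2 = 4, h_2 = 5, cx_3 = 5, cy_3 = 5, cz_3 = 2, w_3 = 6, d_3 = 6.5, cx_4 = 12.5, cy_4 = 9, cz_4 = 4, w_4 = 4.5, d_4 = 4, cx_5 = 8.5, cy_5 = 11, cz_5 = 16, cx_6 = 7.5, cy_6 = 11.5, cz_6 = 7.5, r_6 = 2.5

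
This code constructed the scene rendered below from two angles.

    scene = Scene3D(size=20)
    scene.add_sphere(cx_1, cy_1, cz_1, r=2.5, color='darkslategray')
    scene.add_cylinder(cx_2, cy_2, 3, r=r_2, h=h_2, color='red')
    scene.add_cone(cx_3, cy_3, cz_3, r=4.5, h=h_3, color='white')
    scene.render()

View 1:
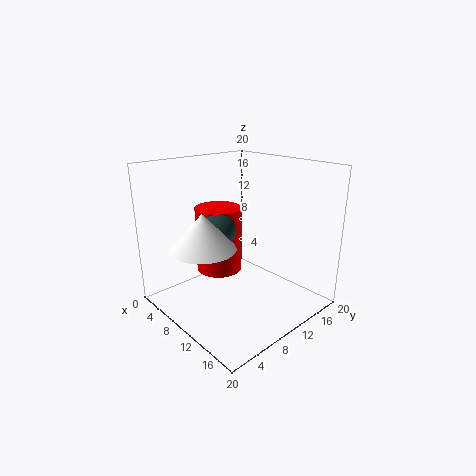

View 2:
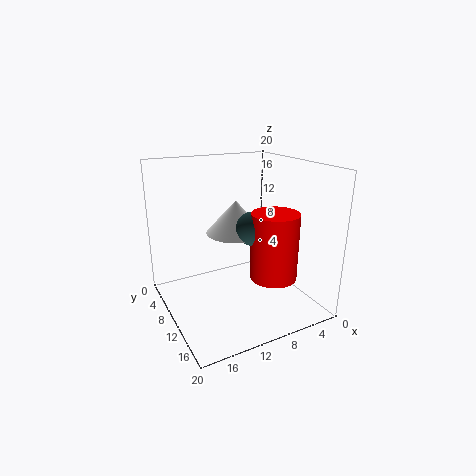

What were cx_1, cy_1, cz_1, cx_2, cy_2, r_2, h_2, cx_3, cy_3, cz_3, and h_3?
cx_1 = 7, cy_1 = 9, cz_1 = 10.5, cx_2 = 4.5, cy_2 = 11, r_2 = 3.5, h_2 = 10, cx_3 = 8, cy_3 = 5.5, cz_3 = 9, h_3 = 5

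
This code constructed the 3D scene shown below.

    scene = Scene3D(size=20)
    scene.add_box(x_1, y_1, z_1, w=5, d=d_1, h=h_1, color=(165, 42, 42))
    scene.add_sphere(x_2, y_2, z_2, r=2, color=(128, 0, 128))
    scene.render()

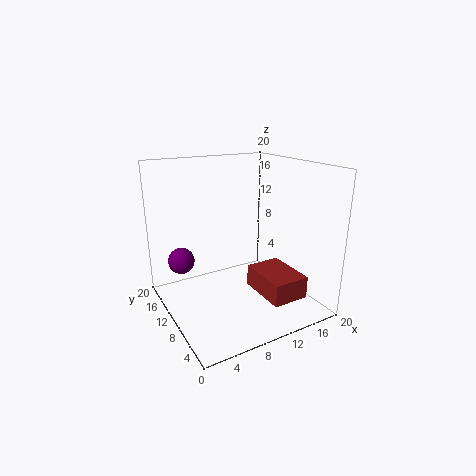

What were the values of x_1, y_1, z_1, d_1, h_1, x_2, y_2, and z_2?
x_1 = 11, y_1 = 2, z_1 = 3, d_1 = 7, h_1 = 3, x_2 = 4, y_2 = 17, z_2 = 5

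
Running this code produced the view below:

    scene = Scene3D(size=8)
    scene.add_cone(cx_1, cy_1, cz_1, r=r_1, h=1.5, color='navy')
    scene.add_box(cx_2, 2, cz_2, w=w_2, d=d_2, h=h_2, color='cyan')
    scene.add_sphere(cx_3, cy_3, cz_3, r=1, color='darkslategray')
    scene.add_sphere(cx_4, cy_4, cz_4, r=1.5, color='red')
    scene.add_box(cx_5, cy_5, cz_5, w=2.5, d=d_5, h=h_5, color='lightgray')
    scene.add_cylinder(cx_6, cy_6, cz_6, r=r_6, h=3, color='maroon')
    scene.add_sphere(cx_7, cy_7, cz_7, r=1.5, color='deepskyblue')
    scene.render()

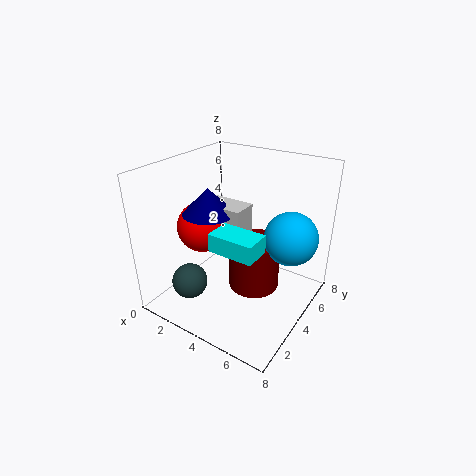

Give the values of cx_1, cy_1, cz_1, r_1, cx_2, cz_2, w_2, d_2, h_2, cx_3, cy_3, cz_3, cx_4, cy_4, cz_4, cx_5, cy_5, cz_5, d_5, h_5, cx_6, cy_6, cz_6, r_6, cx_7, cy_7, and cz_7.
cx_1 = 2; cy_1 = 4; cz_1 = 5; r_1 = 1.5; cx_2 = 3.5; cz_2 = 4; w_2 = 2.5; d_2 = 1.5; h_2 = 1; cx_3 = 2; cy_3 = 2; cz_3 = 1.5; cx_4 = 1.5; cy_4 = 4; cz_4 = 4; cx_5 = 1.5; cy_5 = 4; cz_5 = 3.5; d_5 = 1.5; h_5 = 2; cx_6 = 4.5; cy_6 = 5; cz_6 = 0.5; r_6 = 1.5; cx_7 = 6.5; cy_7 = 5.5; cz_7 = 4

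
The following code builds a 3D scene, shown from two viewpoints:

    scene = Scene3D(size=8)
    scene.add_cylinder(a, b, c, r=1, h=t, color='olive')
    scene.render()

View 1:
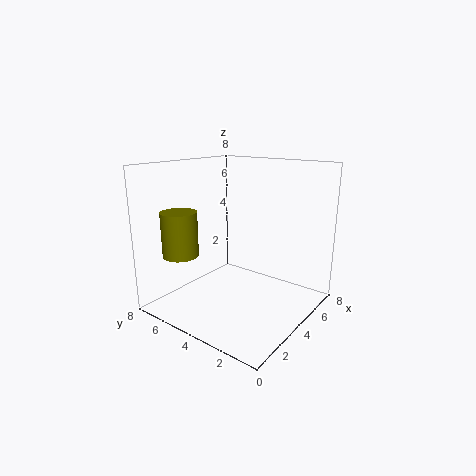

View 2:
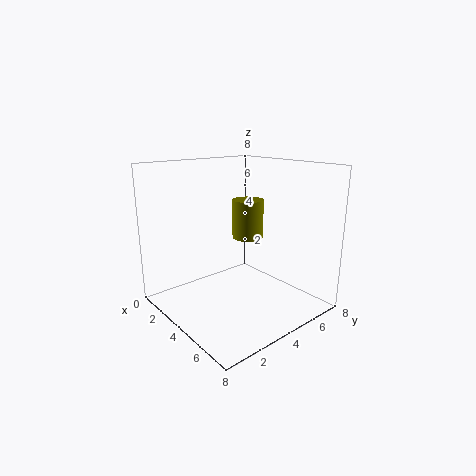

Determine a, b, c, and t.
a = 2; b = 6.5; c = 3; t = 2.5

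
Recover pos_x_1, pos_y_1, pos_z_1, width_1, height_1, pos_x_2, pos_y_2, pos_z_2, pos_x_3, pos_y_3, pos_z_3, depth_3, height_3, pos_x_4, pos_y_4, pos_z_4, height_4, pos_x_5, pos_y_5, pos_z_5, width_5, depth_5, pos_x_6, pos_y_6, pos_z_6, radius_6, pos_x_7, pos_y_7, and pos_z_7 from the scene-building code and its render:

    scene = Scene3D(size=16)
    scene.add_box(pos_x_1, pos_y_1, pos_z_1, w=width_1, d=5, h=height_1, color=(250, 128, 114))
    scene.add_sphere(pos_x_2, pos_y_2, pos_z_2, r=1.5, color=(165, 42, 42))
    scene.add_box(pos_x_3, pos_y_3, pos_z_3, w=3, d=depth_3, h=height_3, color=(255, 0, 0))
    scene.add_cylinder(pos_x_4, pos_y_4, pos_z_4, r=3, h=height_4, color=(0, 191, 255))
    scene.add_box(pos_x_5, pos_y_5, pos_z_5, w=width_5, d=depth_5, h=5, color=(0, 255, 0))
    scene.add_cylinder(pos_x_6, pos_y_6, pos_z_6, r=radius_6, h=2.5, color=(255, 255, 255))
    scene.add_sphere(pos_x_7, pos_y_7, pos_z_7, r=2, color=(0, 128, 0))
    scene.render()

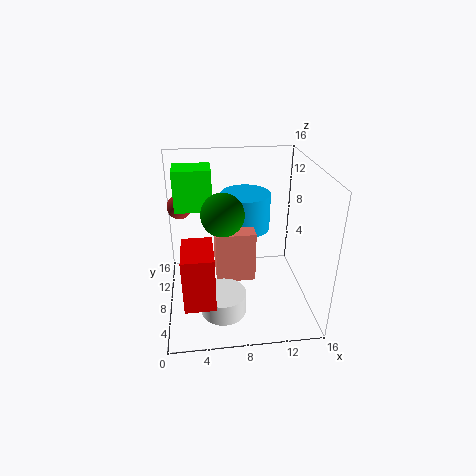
pos_x_1 = 5.5; pos_y_1 = 7.5; pos_z_1 = 2.5; width_1 = 4.5; height_1 = 6; pos_x_2 = 1.5; pos_y_2 = 14; pos_z_2 = 9.5; pos_x_3 = 2; pos_y_3 = 0.5; pos_z_3 = 4.5; depth_3 = 4.5; height_3 = 5.5; pos_x_4 = 9.5; pos_y_4 = 12.5; pos_z_4 = 7; height_4 = 4.5; pos_x_5 = 1; pos_y_5 = 12; pos_z_5 = 9.5; width_5 = 4.5; depth_5 = 3.5; pos_x_6 = 6; pos_y_6 = 5; pos_z_6 = 0.5; radius_6 = 2.5; pos_x_7 = 6; pos_y_7 = 3.5; pos_z_7 = 13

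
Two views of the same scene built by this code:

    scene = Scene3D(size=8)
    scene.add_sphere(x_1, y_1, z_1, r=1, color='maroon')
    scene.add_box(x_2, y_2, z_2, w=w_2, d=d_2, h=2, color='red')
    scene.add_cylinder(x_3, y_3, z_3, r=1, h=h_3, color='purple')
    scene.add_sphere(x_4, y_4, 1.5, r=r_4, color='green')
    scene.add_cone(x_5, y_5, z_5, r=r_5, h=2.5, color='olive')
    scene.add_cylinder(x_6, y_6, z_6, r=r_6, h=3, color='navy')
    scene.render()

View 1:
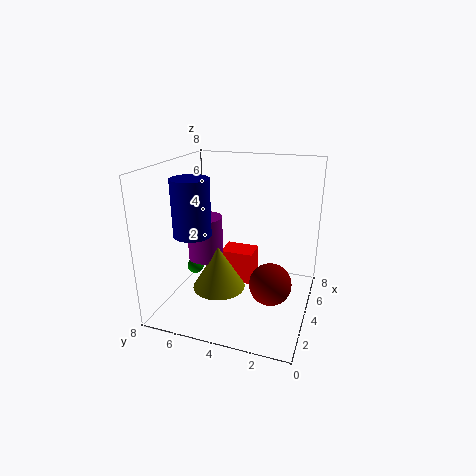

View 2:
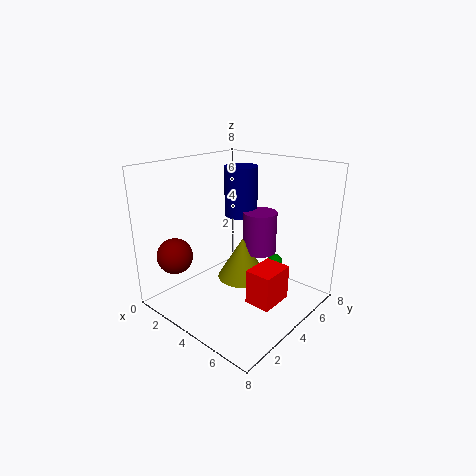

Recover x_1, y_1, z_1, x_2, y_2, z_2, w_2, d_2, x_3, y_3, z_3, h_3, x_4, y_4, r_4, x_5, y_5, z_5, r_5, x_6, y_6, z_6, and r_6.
x_1 = 1.5
y_1 = 1.5
z_1 = 3
x_2 = 5
y_2 = 3.5
z_2 = 0.5
w_2 = 1.5
d_2 = 2
x_3 = 4
y_3 = 6
z_3 = 2.5
h_3 = 2.5
x_4 = 4.5
y_4 = 7
r_4 = 0.5
x_5 = 3.5
y_5 = 5
z_5 = 1
r_5 = 1.5
x_6 = 2.5
y_6 = 6
z_6 = 4.5
r_6 = 1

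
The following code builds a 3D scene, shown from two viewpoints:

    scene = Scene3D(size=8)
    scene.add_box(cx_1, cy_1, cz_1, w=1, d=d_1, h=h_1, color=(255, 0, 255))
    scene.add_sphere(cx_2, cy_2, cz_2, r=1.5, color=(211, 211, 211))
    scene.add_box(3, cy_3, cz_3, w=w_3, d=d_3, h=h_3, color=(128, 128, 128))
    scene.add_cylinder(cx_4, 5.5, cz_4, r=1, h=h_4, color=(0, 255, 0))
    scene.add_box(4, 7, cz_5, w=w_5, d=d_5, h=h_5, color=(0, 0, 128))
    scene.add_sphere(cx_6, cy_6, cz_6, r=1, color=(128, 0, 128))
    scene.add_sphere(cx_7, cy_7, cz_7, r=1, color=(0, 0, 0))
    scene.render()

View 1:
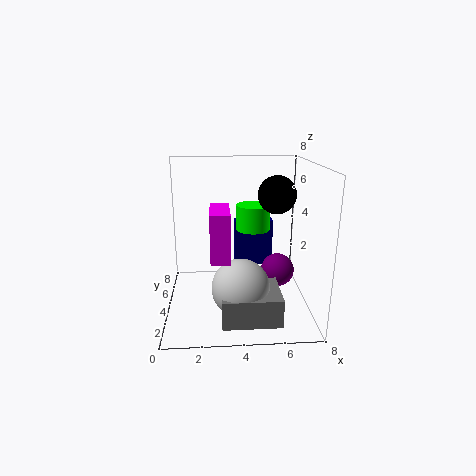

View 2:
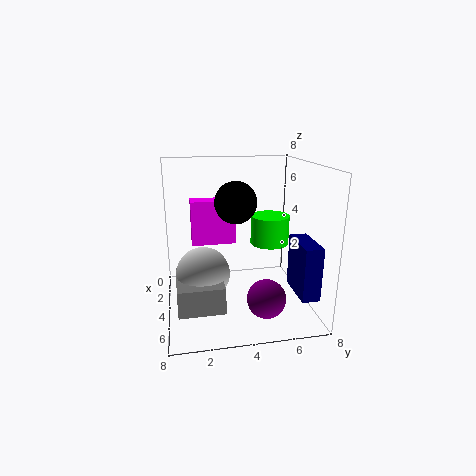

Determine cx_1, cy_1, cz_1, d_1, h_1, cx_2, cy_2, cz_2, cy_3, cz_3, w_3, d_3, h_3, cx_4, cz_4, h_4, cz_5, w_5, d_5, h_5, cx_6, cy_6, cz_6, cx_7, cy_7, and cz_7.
cx_1 = 2.5
cy_1 = 1.5
cz_1 = 3.5
d_1 = 2.5
h_1 = 2.5
cx_2 = 4
cy_2 = 2
cz_2 = 2
cy_3 = 0.5
cz_3 = 0.5
w_3 = 3
d_3 = 2.5
h_3 = 1.5
cx_4 = 5
cz_4 = 4
h_4 = 1.5
cz_5 = 1
w_5 = 2.5
d_5 = 1
h_5 = 3
cx_6 = 6.5
cy_6 = 5
cz_6 = 1.5
cx_7 = 6
cy_7 = 3.5
cz_7 = 6.5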